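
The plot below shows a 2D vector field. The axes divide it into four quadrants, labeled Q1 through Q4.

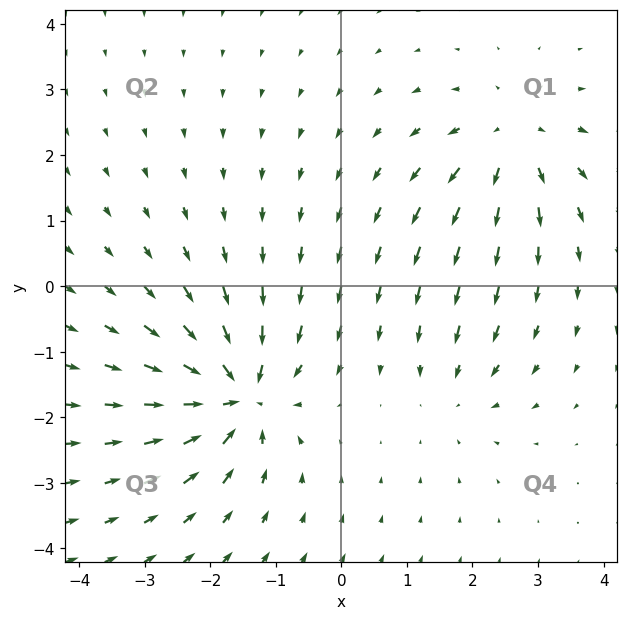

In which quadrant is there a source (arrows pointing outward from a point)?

Q1

The source sits at approximately (2.6, 2.2), which lies in quadrant Q1. The divergence there is about +4, positive as expected for a source.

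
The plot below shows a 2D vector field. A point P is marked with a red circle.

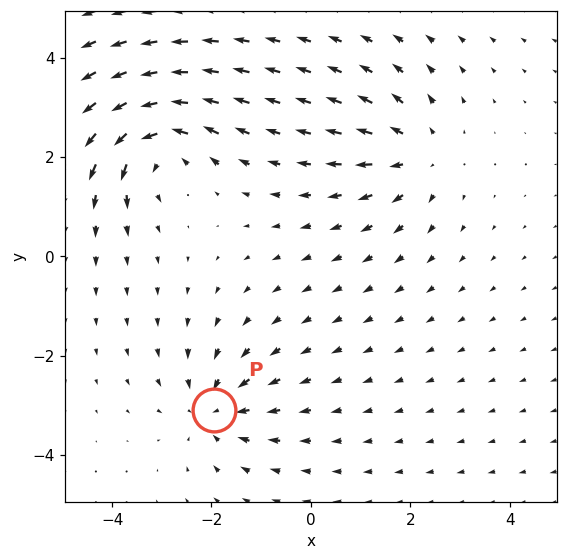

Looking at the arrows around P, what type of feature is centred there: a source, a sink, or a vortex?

sink

At P (-1.9, -3.1) the arrows converge inward. Divergence about -3, curl ≈0 — negative divergence with near-zero curl is a sink.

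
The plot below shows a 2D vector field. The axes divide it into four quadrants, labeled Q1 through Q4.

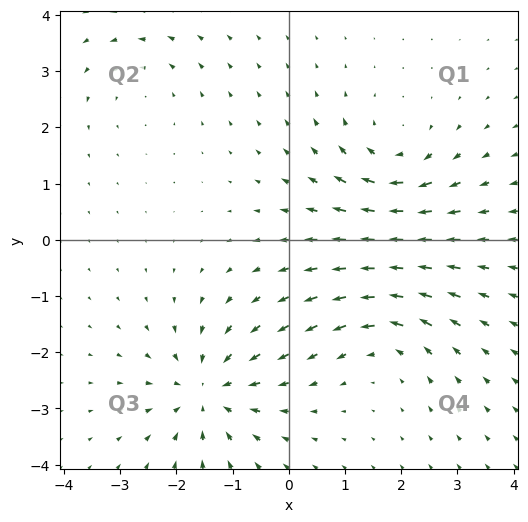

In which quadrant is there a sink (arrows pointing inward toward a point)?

The sink sits at approximately (-1.4, -2.7), which lies in quadrant Q3. The divergence there is about -5, negative as expected for a sink.

Q3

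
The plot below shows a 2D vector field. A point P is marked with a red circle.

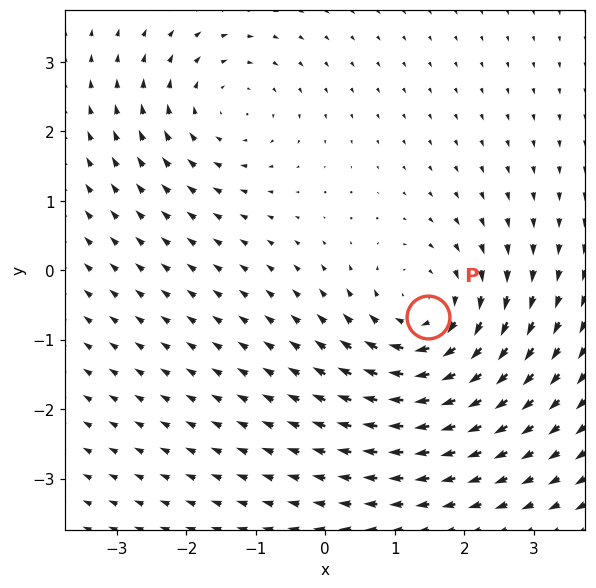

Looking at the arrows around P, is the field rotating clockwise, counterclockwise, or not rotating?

Near P at (1.5, -0.7) the arrows circulate clockwise. The curl (z-component) there is about -4; negative curl means clockwise rotation.

clockwise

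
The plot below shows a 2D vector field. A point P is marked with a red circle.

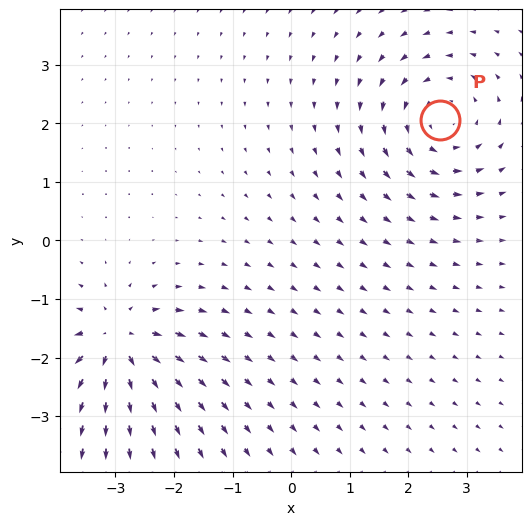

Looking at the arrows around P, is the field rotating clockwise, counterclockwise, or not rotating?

counterclockwise

Near P at (2.5, 2.1) the arrows circulate counterclockwise. The curl (z-component) there is about +4; positive curl means counterclockwise rotation.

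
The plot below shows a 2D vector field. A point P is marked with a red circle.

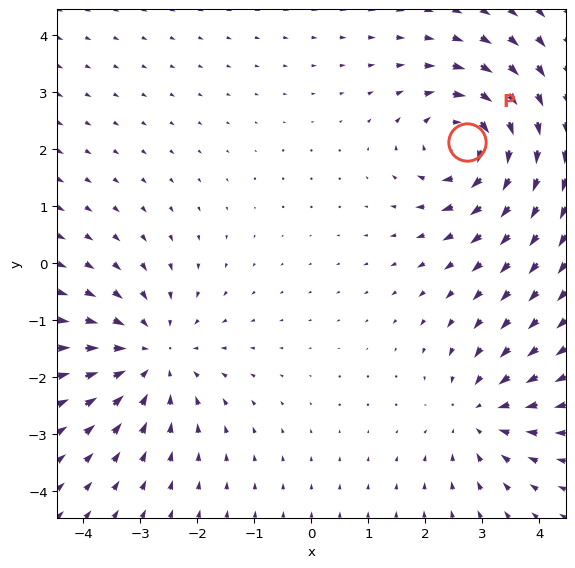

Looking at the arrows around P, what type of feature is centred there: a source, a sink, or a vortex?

At P (2.7, 2.1) the arrows circulate clockwise. Divergence ≈0, curl about -6 — near-zero divergence with nonzero curl is a vortex.

vortex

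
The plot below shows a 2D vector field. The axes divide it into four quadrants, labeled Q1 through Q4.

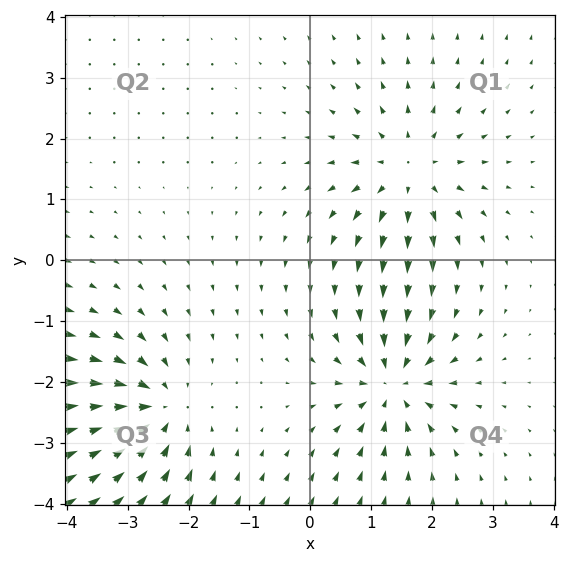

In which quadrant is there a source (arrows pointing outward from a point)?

The source sits at approximately (1.6, 1.5), which lies in quadrant Q1. The divergence there is about +3, positive as expected for a source.

Q1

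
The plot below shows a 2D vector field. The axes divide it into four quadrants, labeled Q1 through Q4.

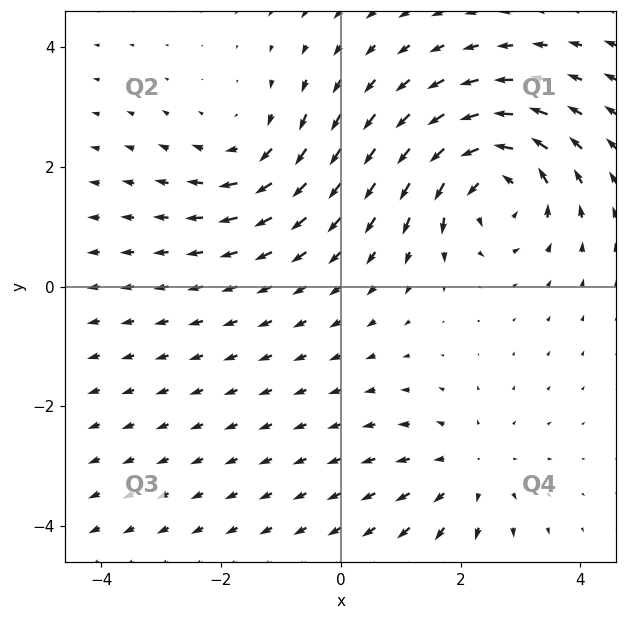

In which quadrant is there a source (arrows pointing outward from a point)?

Q4

The source sits at approximately (2.1, -3.1), which lies in quadrant Q4. The divergence there is about +3, positive as expected for a source.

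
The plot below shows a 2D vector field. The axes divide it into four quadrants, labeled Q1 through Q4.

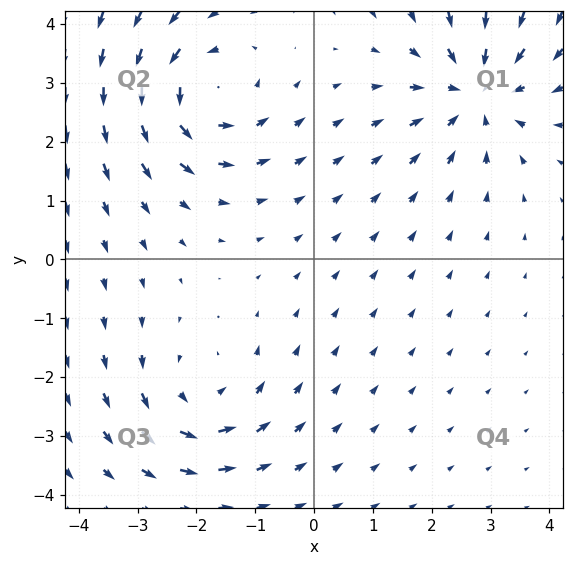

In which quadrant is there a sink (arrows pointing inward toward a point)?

Q1

The sink sits at approximately (2.8, 2.9), which lies in quadrant Q1. The divergence there is about -4, negative as expected for a sink.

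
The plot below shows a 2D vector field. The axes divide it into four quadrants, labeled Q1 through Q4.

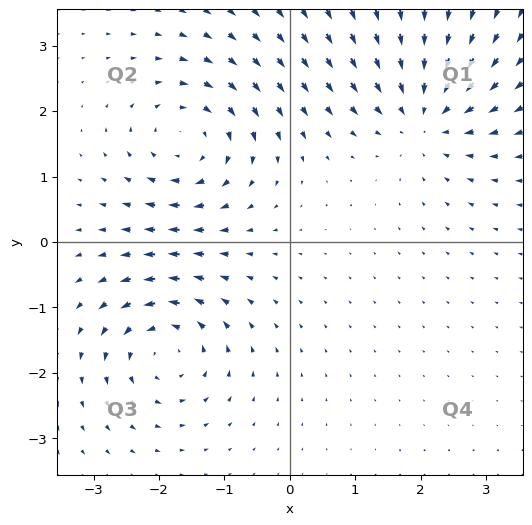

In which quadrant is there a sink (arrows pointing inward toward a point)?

Q1

The sink sits at approximately (2.1, 1.9), which lies in quadrant Q1. The divergence there is about -5, negative as expected for a sink.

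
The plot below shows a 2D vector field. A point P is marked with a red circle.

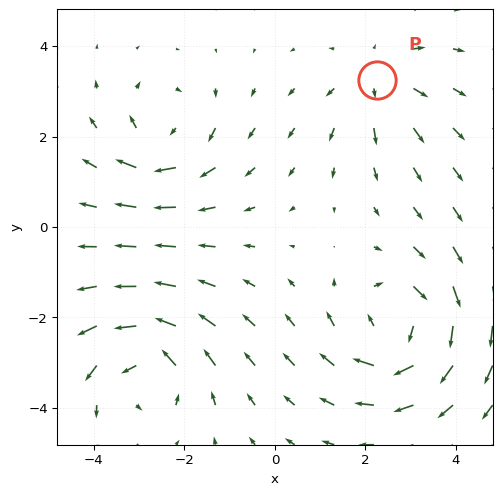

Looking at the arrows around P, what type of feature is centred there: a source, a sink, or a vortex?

At P (2.3, 3.2) the arrows spread outward. Divergence about +2, curl ≈0 — positive divergence with near-zero curl is a source.

source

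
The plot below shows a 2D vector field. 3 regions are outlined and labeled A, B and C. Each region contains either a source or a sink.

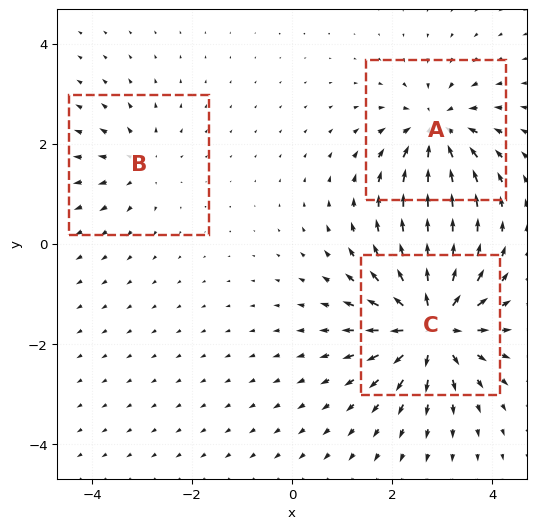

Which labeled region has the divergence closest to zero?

Divergence at each region's feature centre — A: about -4, B: about +2, C: about +6. Region B is closest to zero.

B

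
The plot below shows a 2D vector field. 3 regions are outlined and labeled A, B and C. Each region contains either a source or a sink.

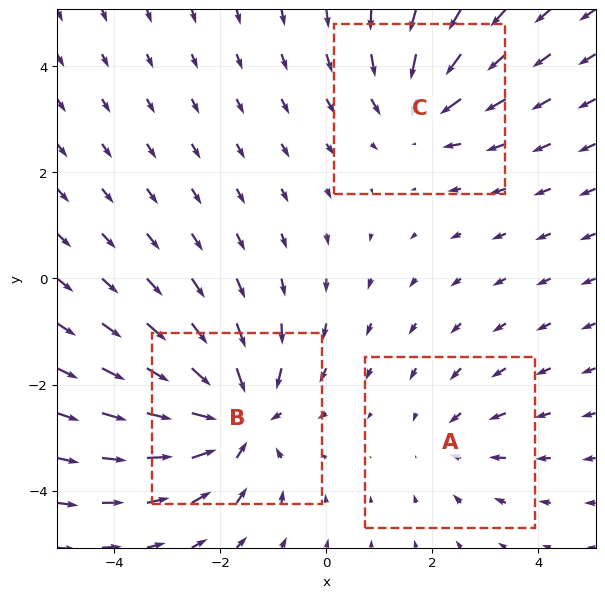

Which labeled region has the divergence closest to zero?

Divergence at each region's feature centre — A: about -2, B: about -4, C: about -3. Region A is closest to zero.

A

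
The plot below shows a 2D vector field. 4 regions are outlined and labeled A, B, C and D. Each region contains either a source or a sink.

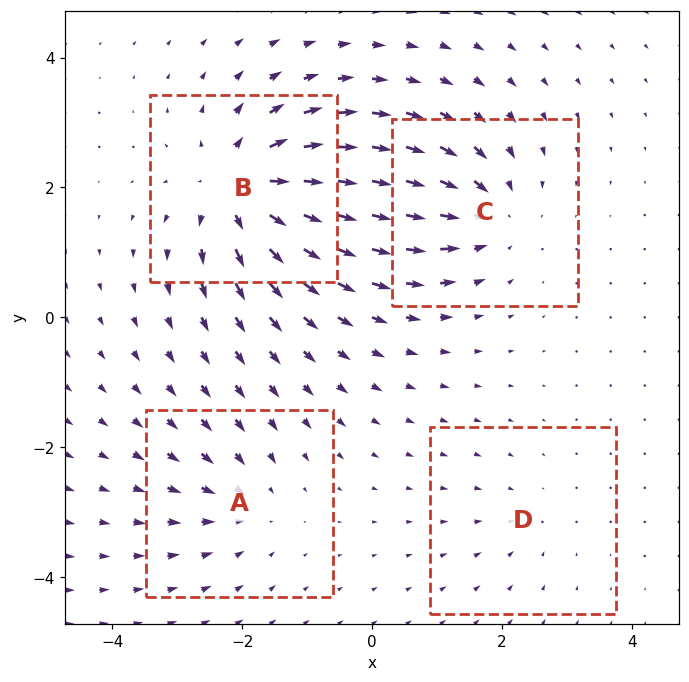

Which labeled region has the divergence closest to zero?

D

Divergence at each region's feature centre — A: about -3, B: about +7, C: about -5, D: about -2. Region D is closest to zero.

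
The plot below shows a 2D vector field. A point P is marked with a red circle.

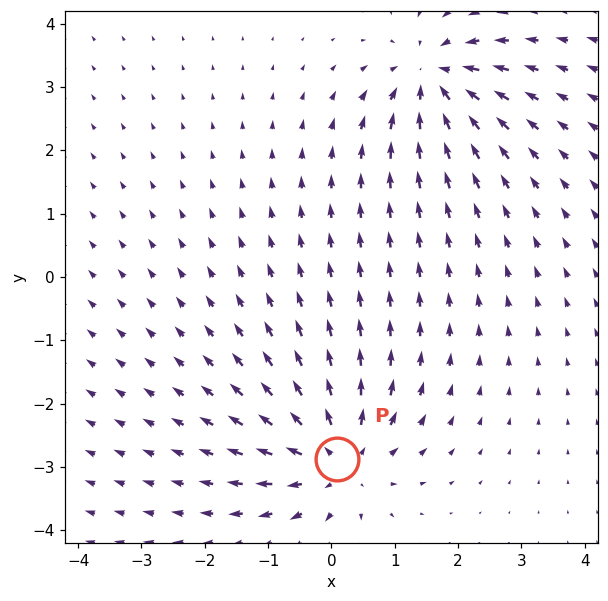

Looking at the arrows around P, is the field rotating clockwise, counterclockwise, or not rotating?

Near P at (0.1, -2.9) the arrows show no circulation. The curl there is ≈0.

not rotating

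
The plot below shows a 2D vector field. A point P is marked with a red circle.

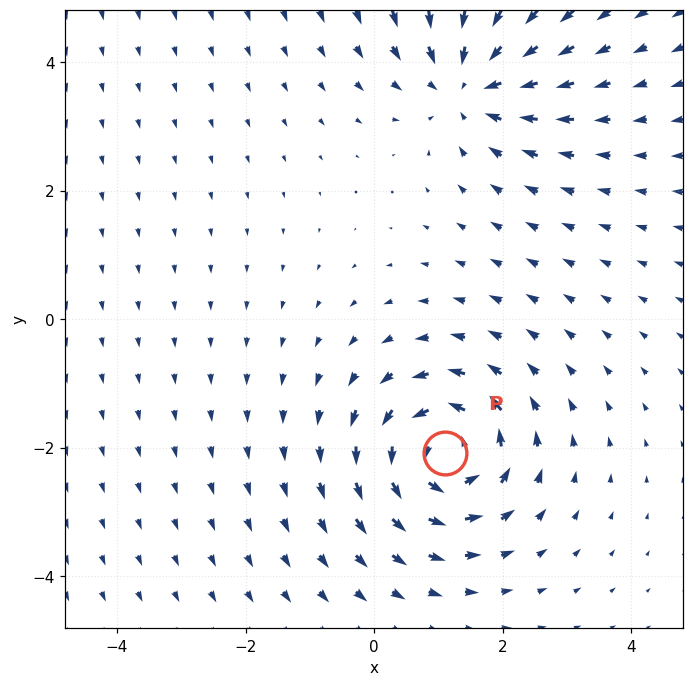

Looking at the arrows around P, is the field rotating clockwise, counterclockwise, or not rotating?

Near P at (1.1, -2.1) the arrows circulate counterclockwise. The curl (z-component) there is about +4; positive curl means counterclockwise rotation.

counterclockwise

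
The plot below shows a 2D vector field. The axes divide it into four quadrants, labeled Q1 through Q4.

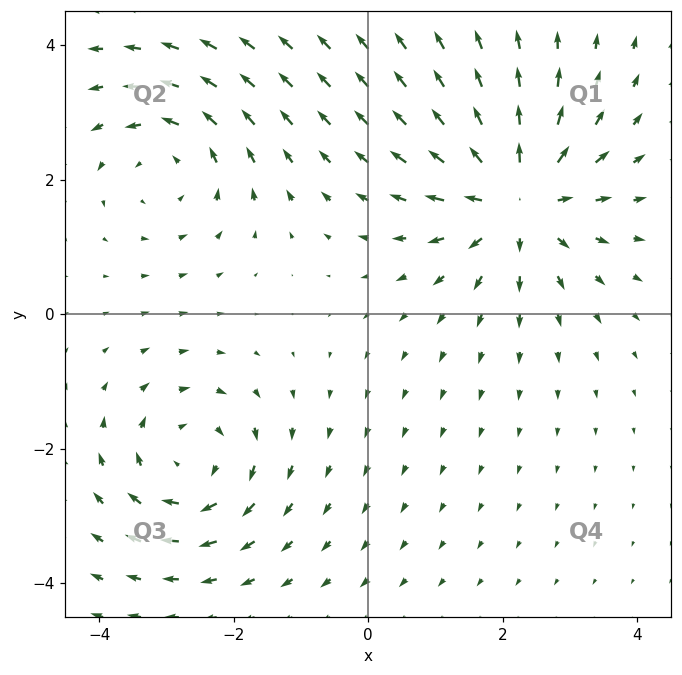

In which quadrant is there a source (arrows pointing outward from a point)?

The source sits at approximately (2.2, 1.7), which lies in quadrant Q1. The divergence there is about +5, positive as expected for a source.

Q1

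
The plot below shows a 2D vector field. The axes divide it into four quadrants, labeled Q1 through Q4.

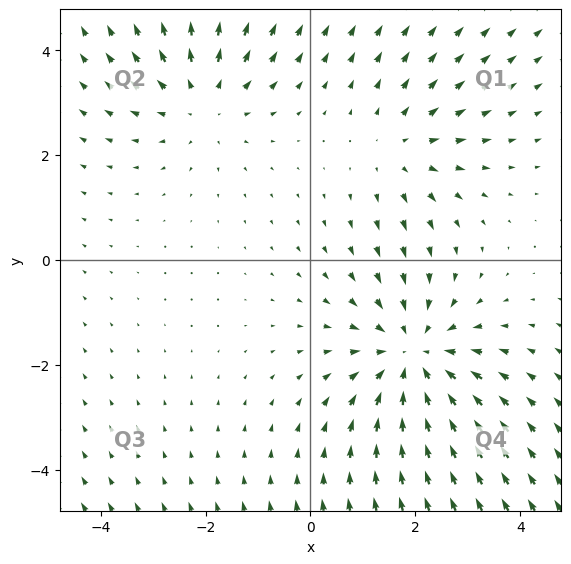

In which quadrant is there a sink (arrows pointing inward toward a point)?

Q4

The sink sits at approximately (2.0, -1.8), which lies in quadrant Q4. The divergence there is about -3, negative as expected for a sink.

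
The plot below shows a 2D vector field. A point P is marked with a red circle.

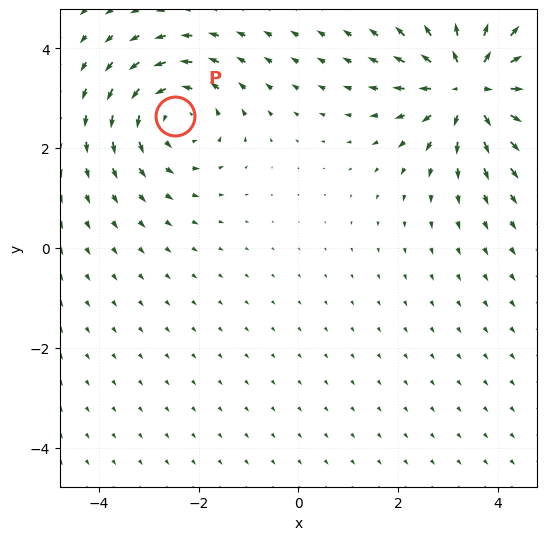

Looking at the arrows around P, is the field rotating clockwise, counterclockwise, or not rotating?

Near P at (-2.5, 2.6) the arrows circulate counterclockwise. The curl (z-component) there is about +3; positive curl means counterclockwise rotation.

counterclockwise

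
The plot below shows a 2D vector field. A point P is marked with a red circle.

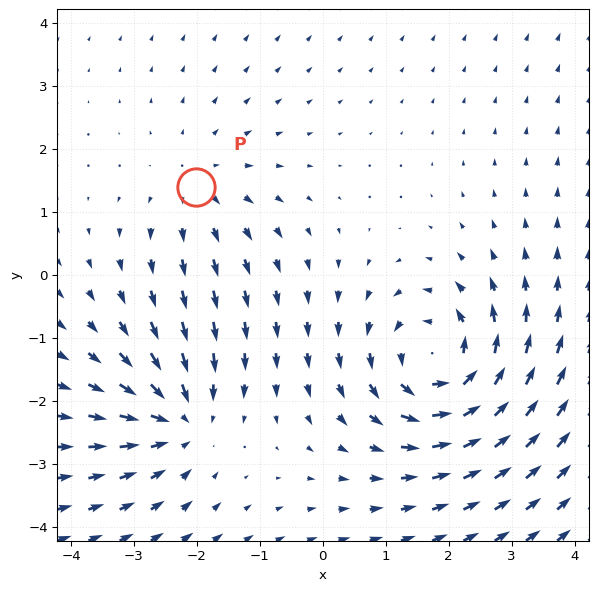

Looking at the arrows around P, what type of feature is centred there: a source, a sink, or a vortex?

At P (-2.0, 1.4) the arrows spread outward. Divergence about +2, curl ≈0 — positive divergence with near-zero curl is a source.

source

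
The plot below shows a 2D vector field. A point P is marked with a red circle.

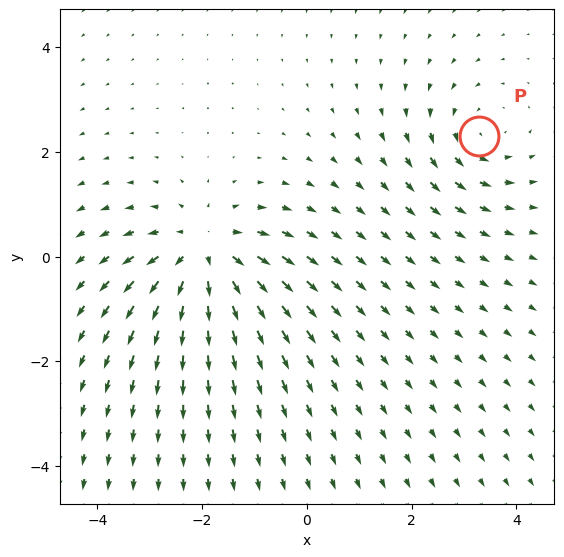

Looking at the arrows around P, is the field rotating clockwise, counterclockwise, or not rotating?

Near P at (3.3, 2.3) the arrows circulate counterclockwise. The curl (z-component) there is about +3; positive curl means counterclockwise rotation.

counterclockwise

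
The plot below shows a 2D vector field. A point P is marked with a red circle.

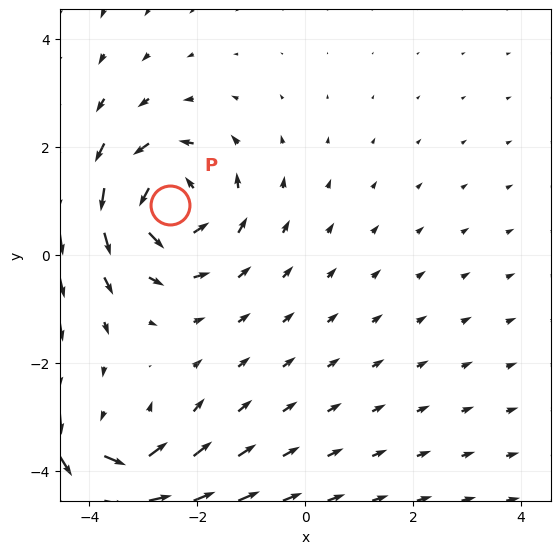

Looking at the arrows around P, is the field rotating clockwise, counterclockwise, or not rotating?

counterclockwise

Near P at (-2.5, 0.9) the arrows circulate counterclockwise. The curl (z-component) there is about +4; positive curl means counterclockwise rotation.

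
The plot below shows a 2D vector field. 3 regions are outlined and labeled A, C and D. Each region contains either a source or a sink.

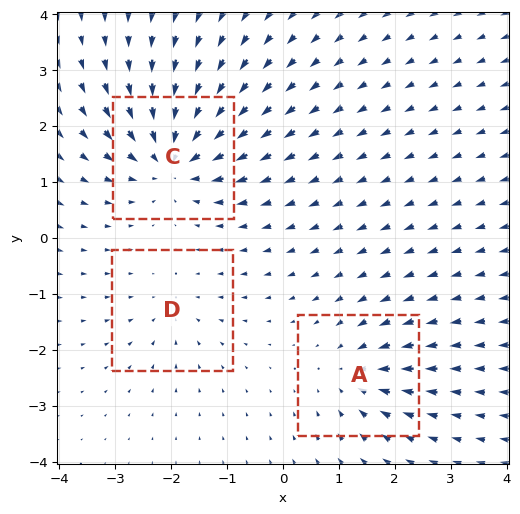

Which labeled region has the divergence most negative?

C

Divergence at each region's feature centre — A: about -4, C: about -6, D: about -3. Region C is most negative.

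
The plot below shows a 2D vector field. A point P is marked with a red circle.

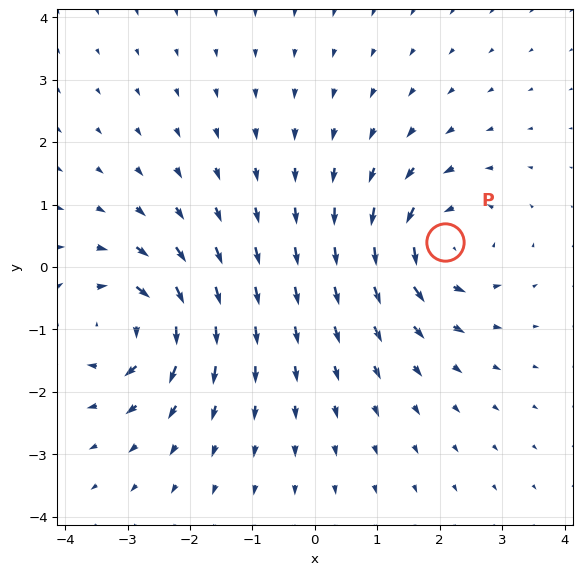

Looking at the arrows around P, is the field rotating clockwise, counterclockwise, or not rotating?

Near P at (2.1, 0.4) the arrows circulate counterclockwise. The curl (z-component) there is about +5; positive curl means counterclockwise rotation.

counterclockwise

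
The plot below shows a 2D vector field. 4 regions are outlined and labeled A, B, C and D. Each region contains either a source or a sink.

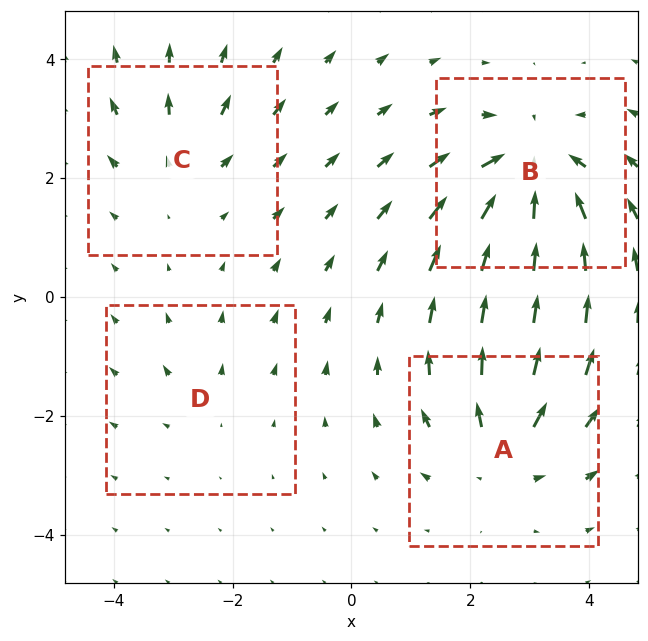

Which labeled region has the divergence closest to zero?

Divergence at each region's feature centre — A: about +5, B: about -7, C: about +3, D: about +2. Region D is closest to zero.

D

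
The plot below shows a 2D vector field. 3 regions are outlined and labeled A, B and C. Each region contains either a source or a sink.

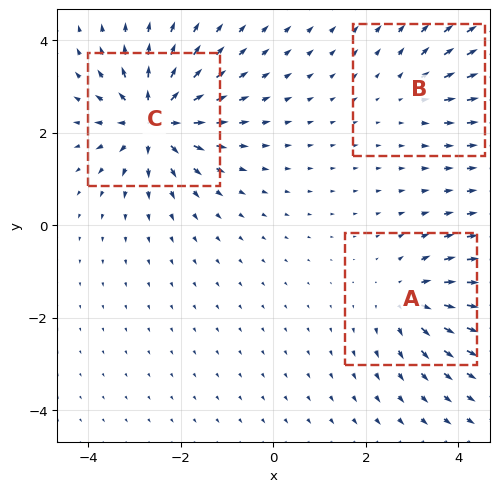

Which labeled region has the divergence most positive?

C

Divergence at each region's feature centre — A: about +4, B: about +3, C: about +7. Region C is most positive.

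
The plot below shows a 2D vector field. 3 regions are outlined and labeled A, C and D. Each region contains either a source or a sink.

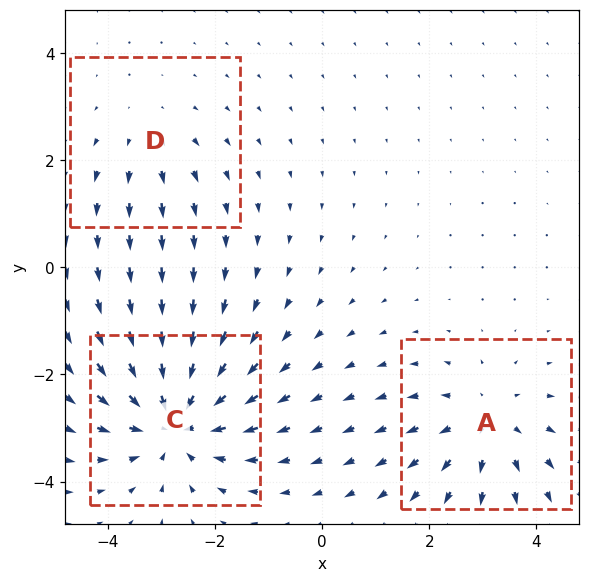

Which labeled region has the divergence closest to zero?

Divergence at each region's feature centre — A: about +3, C: about -5, D: about +2. Region D is closest to zero.

D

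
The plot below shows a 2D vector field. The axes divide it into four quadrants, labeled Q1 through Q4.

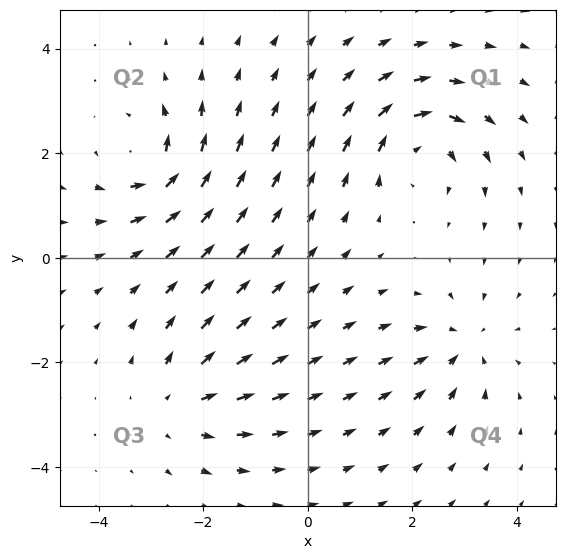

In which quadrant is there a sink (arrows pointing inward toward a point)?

Q4

The sink sits at approximately (3.0, -1.7), which lies in quadrant Q4. The divergence there is about -3, negative as expected for a sink.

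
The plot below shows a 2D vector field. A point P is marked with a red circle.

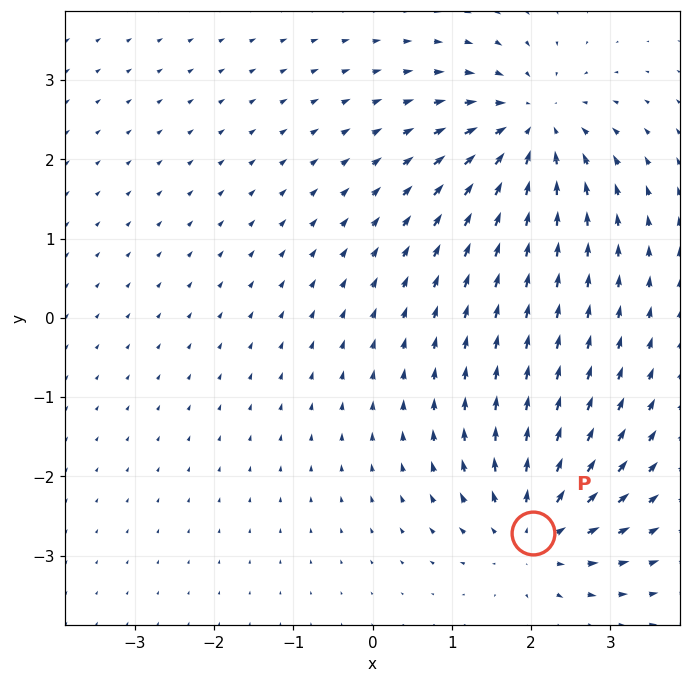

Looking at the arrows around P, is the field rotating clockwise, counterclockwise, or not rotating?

not rotating

Near P at (2.0, -2.7) the arrows show no circulation. The curl there is ≈0.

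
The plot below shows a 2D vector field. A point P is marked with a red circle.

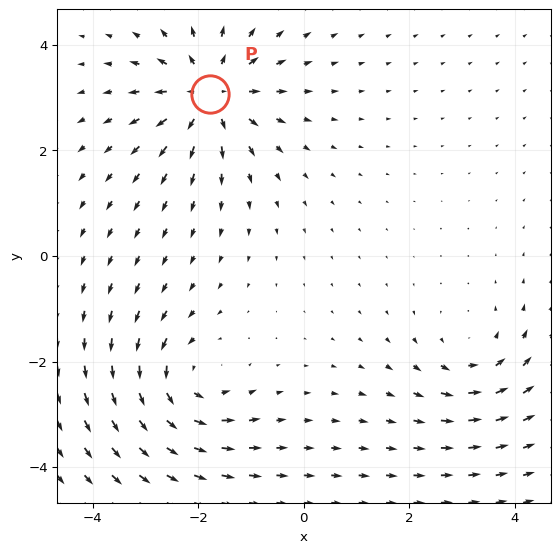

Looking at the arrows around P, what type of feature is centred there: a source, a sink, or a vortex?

source

At P (-1.8, 3.1) the arrows spread outward. Divergence about +6, curl ≈0 — positive divergence with near-zero curl is a source.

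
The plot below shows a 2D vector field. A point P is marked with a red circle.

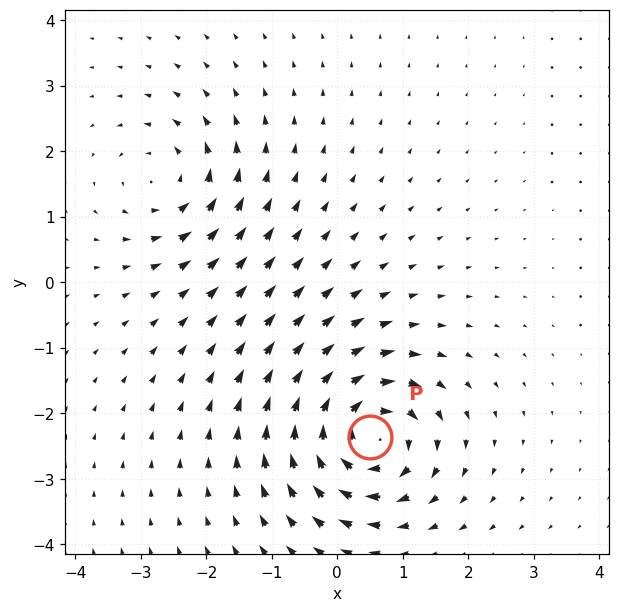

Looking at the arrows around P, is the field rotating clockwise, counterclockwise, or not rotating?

Near P at (0.5, -2.4) the arrows circulate clockwise. The curl (z-component) there is about -7; negative curl means clockwise rotation.

clockwise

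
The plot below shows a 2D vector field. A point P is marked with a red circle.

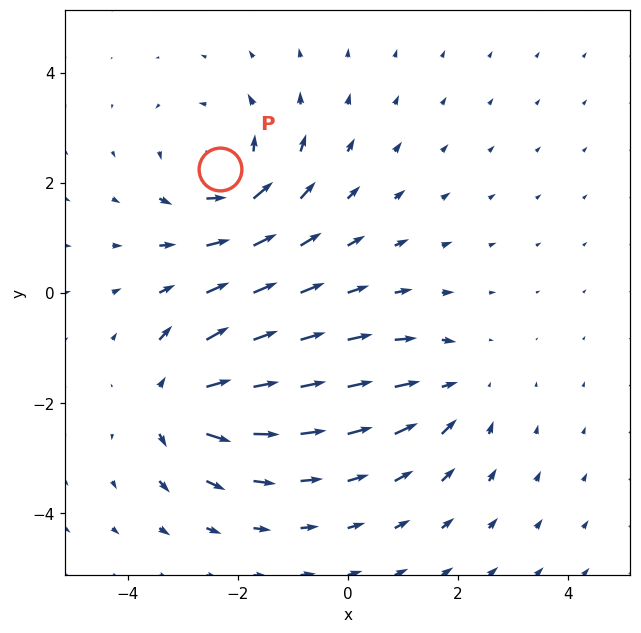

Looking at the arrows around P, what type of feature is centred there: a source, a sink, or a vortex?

vortex

At P (-2.3, 2.2) the arrows circulate counterclockwise. Divergence ≈0, curl about +4 — near-zero divergence with nonzero curl is a vortex.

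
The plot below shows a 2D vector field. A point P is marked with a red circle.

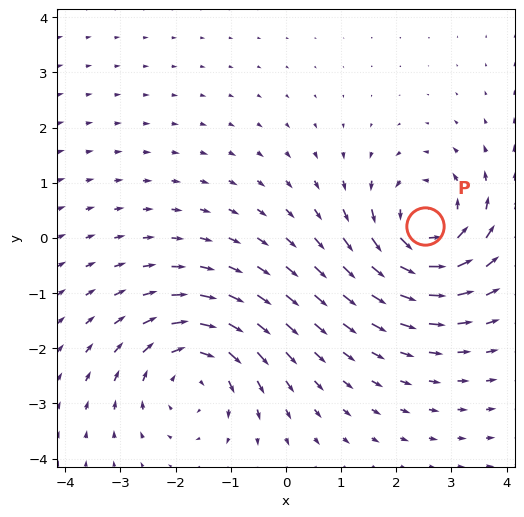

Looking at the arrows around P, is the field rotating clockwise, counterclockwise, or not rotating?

counterclockwise

Near P at (2.5, 0.2) the arrows circulate counterclockwise. The curl (z-component) there is about +3; positive curl means counterclockwise rotation.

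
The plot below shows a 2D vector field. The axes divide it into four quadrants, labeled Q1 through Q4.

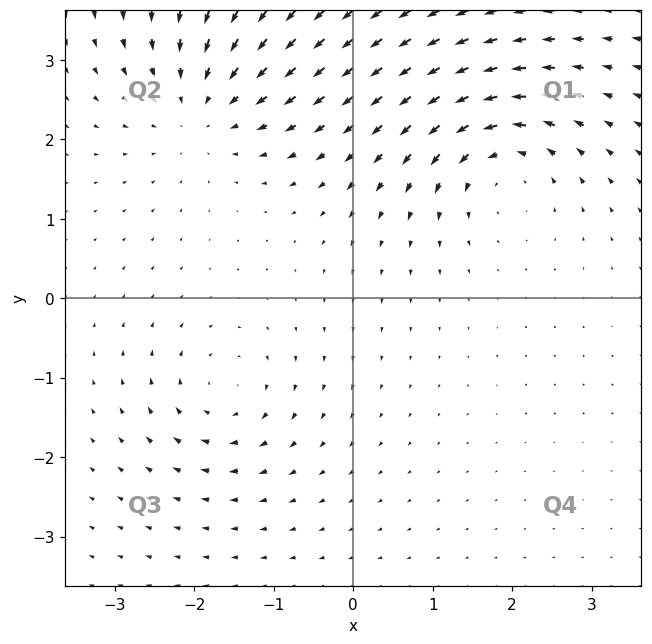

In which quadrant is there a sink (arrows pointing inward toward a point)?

The sink sits at approximately (-1.9, 2.4), which lies in quadrant Q2. The divergence there is about -4, negative as expected for a sink.

Q2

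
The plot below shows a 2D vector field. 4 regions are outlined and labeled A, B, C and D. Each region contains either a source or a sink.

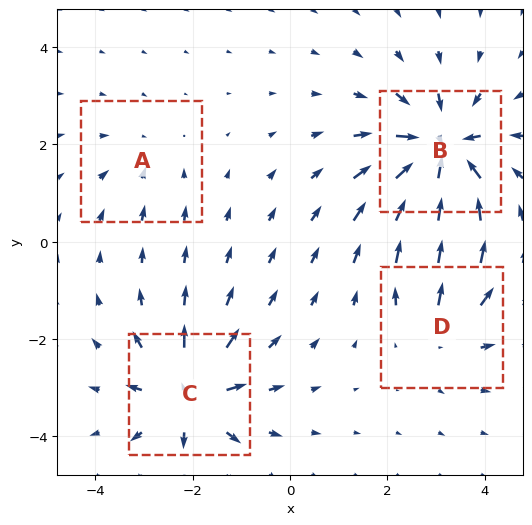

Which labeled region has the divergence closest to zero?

Divergence at each region's feature centre — A: about -2, B: about -8, C: about +6, D: about +4. Region A is closest to zero.

A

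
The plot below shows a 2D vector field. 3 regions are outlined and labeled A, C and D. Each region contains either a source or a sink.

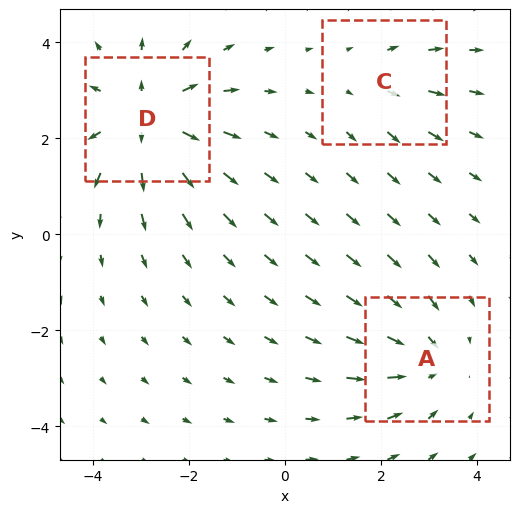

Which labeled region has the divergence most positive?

D

Divergence at each region's feature centre — A: about -3, C: about +2, D: about +4. Region D is most positive.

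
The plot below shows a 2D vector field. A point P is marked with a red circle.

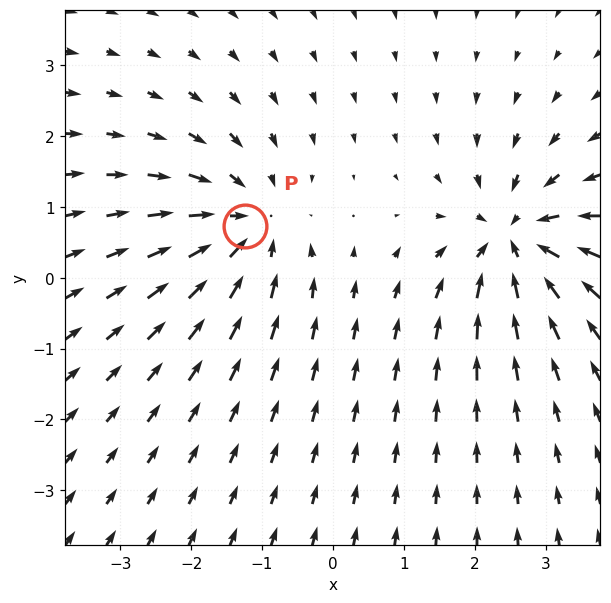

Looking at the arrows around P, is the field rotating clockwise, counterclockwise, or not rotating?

not rotating

Near P at (-1.2, 0.7) the arrows show no circulation. The curl there is ≈0.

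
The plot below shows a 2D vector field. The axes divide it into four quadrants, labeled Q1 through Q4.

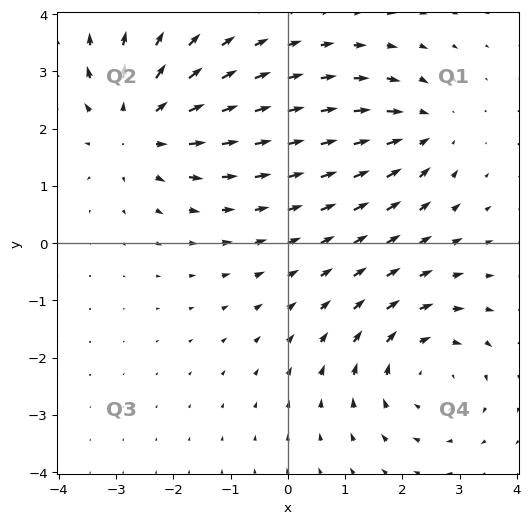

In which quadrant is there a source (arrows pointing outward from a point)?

Q2

The source sits at approximately (-2.6, 2.0), which lies in quadrant Q2. The divergence there is about +4, positive as expected for a source.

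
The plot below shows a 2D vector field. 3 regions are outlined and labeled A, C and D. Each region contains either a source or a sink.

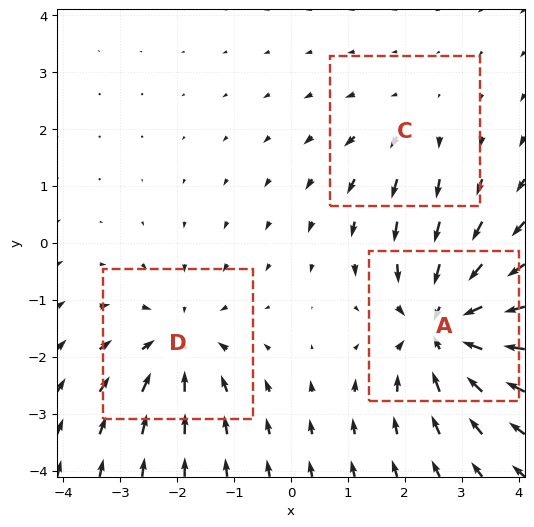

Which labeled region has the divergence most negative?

Divergence at each region's feature centre — A: about -5, C: about +2, D: about -3. Region A is most negative.

A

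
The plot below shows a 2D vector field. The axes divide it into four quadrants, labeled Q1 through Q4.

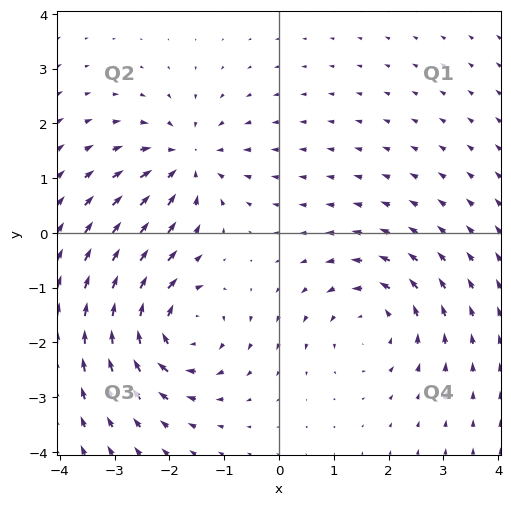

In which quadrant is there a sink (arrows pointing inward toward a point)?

The sink sits at approximately (-1.7, 1.3), which lies in quadrant Q2. The divergence there is about -4, negative as expected for a sink.

Q2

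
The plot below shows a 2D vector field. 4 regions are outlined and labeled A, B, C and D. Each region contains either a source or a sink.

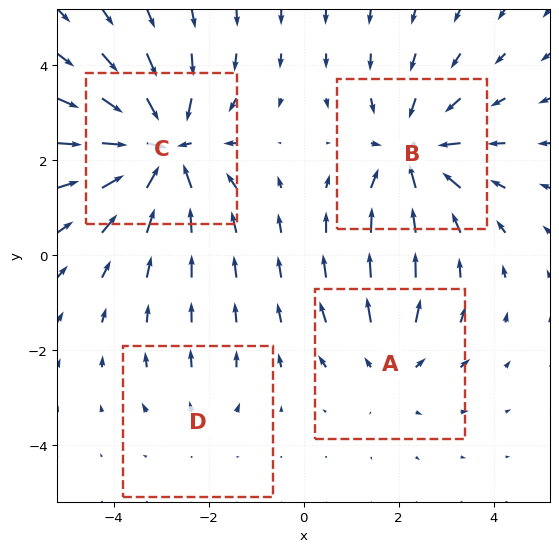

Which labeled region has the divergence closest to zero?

Divergence at each region's feature centre — A: about +3, B: about -5, C: about -6, D: about +2. Region D is closest to zero.

D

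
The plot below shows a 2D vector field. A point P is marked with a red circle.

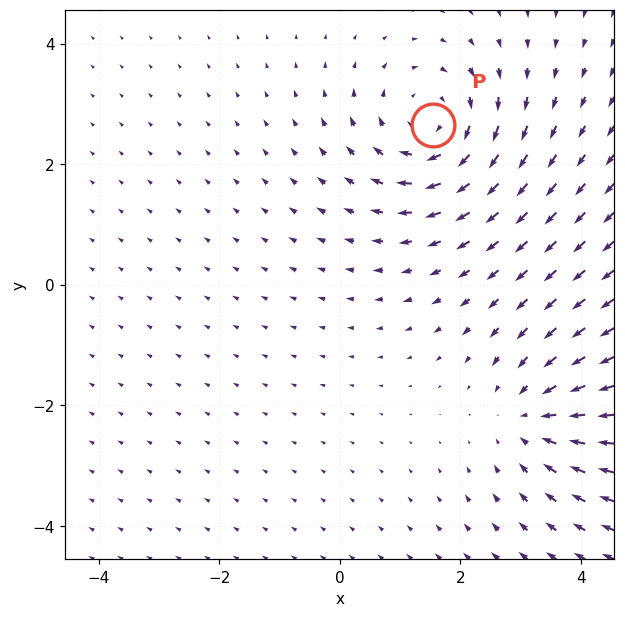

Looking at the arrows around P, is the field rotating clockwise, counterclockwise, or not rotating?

Near P at (1.5, 2.6) the arrows circulate clockwise. The curl (z-component) there is about -4; negative curl means clockwise rotation.

clockwise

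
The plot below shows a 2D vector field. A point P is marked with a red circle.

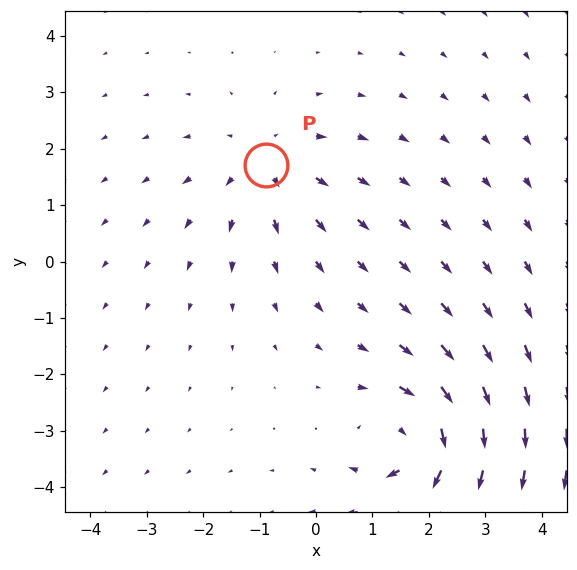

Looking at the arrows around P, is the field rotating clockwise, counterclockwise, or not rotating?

not rotating

Near P at (-0.9, 1.7) the arrows show no circulation. The curl there is ≈0.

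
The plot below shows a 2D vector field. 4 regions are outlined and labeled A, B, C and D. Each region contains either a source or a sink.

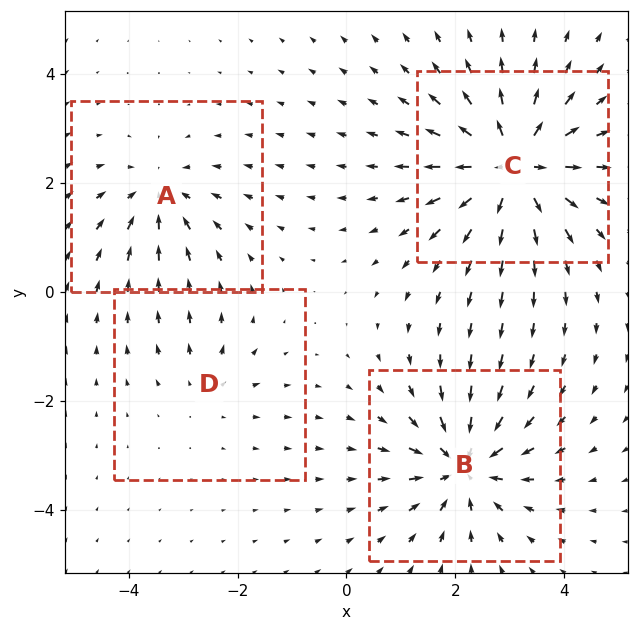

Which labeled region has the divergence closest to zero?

D

Divergence at each region's feature centre — A: about -4, B: about -6, C: about +8, D: about +2. Region D is closest to zero.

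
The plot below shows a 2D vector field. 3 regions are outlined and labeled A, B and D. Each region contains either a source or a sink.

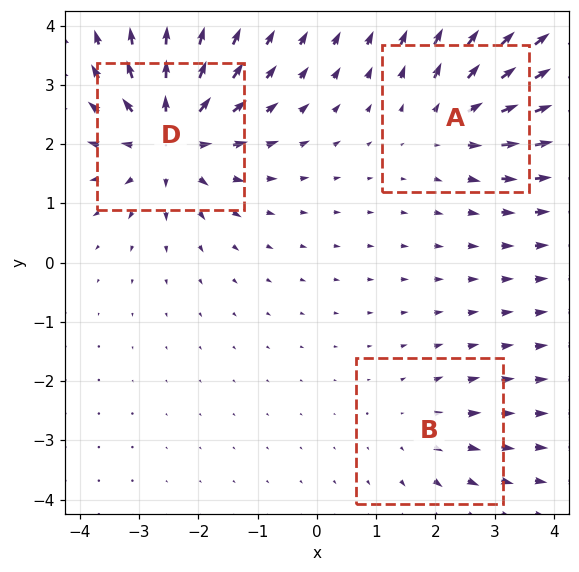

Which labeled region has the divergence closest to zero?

Divergence at each region's feature centre — A: about +3, B: about +2, D: about +5. Region B is closest to zero.

B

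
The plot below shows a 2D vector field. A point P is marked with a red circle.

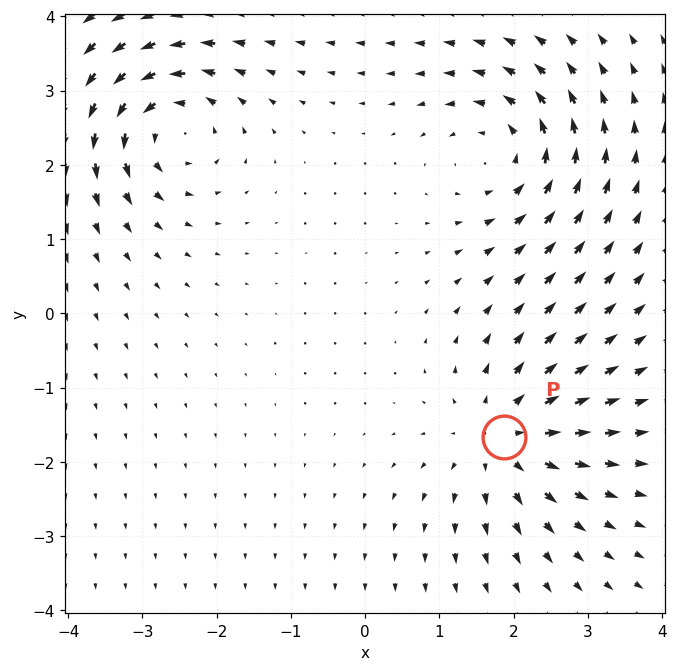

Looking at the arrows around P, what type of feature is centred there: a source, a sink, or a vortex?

source

At P (1.9, -1.7) the arrows spread outward. Divergence about +4, curl ≈0 — positive divergence with near-zero curl is a source.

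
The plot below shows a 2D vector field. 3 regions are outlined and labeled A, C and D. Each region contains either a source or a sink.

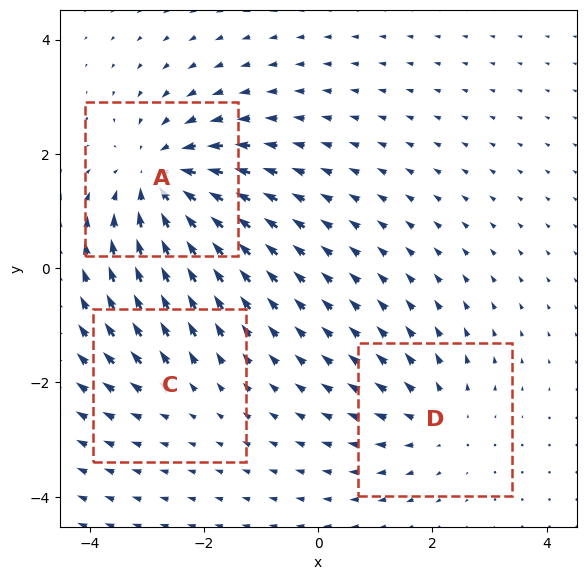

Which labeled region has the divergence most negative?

Divergence at each region's feature centre — A: about -4, C: about +2, D: about +3. Region A is most negative.

A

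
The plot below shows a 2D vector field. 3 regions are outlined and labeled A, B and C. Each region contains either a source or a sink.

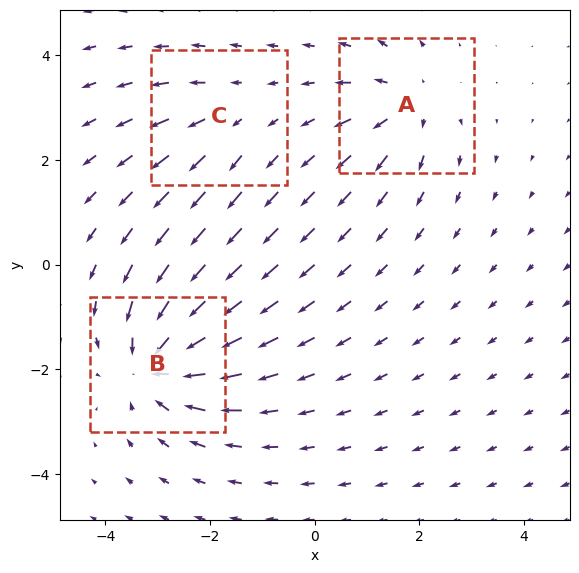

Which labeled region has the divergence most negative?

B

Divergence at each region's feature centre — A: about +3, B: about -5, C: about +2. Region B is most negative.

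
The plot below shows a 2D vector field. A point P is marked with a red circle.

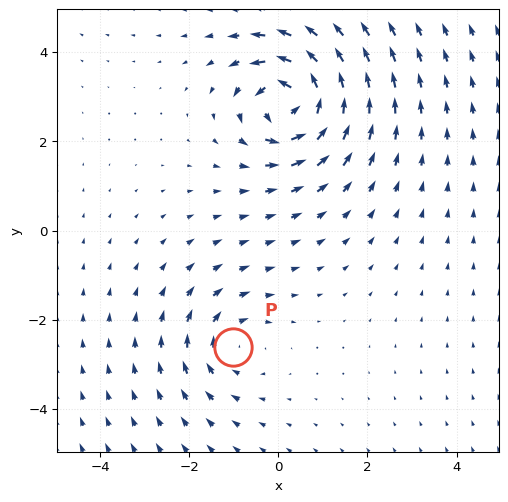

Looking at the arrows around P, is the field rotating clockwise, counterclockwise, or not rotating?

clockwise

Near P at (-1.0, -2.6) the arrows circulate clockwise. The curl (z-component) there is about -3; negative curl means clockwise rotation.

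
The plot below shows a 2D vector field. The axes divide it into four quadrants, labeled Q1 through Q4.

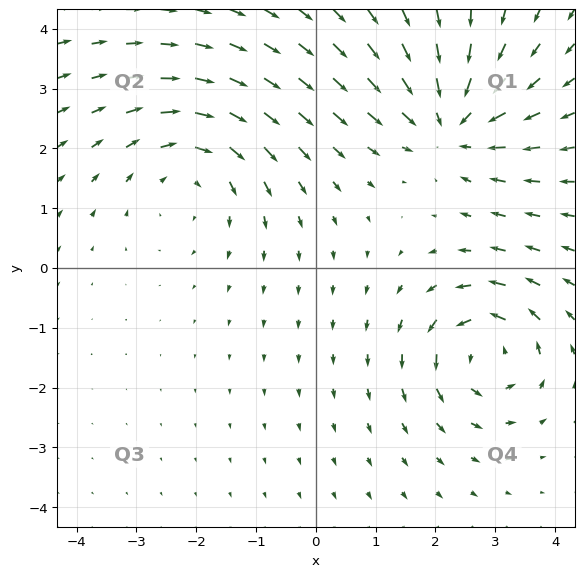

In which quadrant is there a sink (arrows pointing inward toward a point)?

The sink sits at approximately (2.2, 2.4), which lies in quadrant Q1. The divergence there is about -4, negative as expected for a sink.

Q1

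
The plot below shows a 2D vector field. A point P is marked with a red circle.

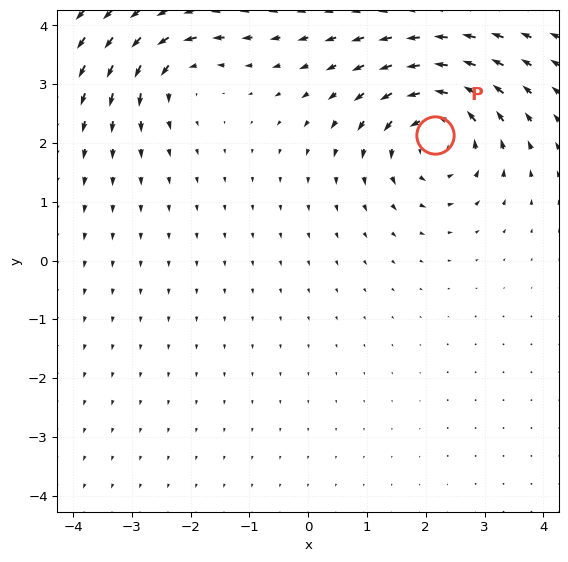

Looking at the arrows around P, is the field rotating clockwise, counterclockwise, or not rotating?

counterclockwise

Near P at (2.2, 2.1) the arrows circulate counterclockwise. The curl (z-component) there is about +5; positive curl means counterclockwise rotation.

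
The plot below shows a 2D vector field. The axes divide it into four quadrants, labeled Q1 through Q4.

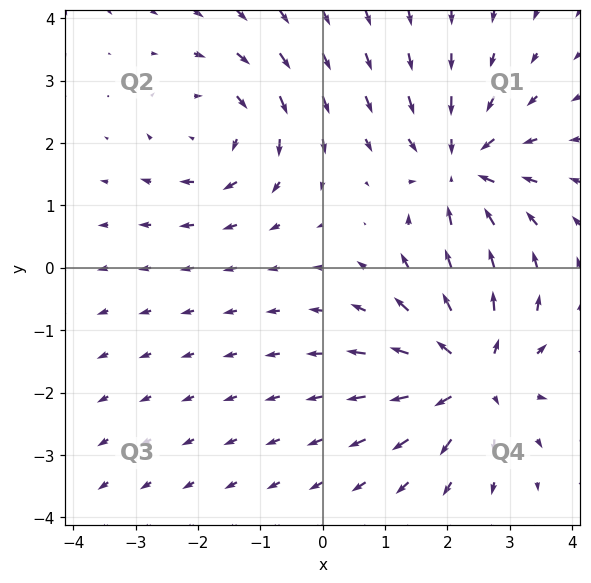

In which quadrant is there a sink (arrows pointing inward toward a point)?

The sink sits at approximately (2.2, 1.6), which lies in quadrant Q1. The divergence there is about -4, negative as expected for a sink.

Q1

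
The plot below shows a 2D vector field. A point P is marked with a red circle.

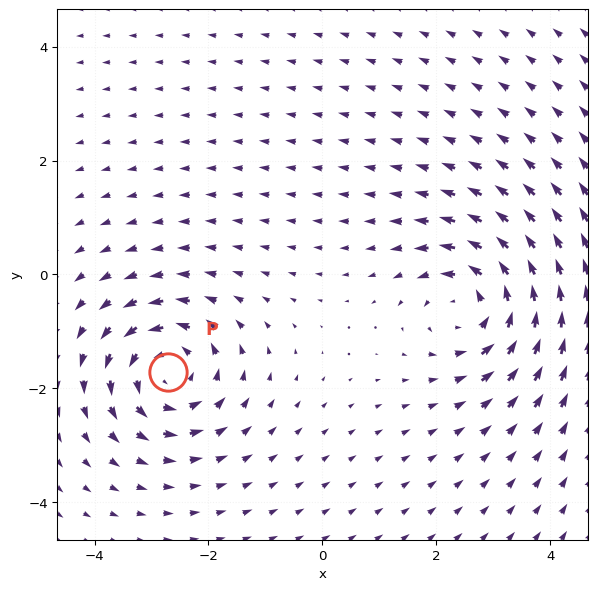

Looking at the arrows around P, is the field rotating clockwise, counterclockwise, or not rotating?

Near P at (-2.7, -1.7) the arrows circulate counterclockwise. The curl (z-component) there is about +5; positive curl means counterclockwise rotation.

counterclockwise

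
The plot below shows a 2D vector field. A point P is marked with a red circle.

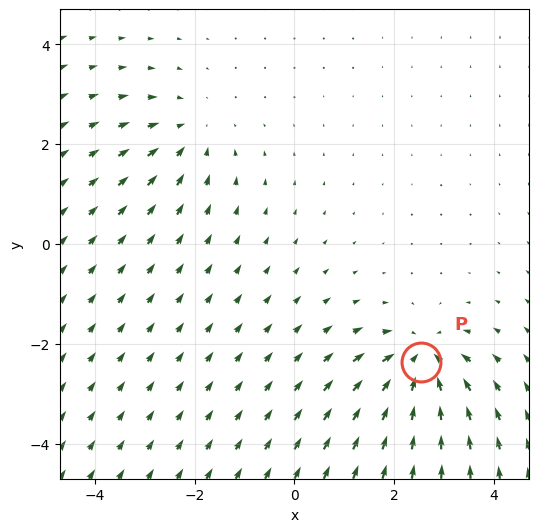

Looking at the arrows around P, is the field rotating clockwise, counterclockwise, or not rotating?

Near P at (2.5, -2.4) the arrows show no circulation. The curl there is ≈0.

not rotating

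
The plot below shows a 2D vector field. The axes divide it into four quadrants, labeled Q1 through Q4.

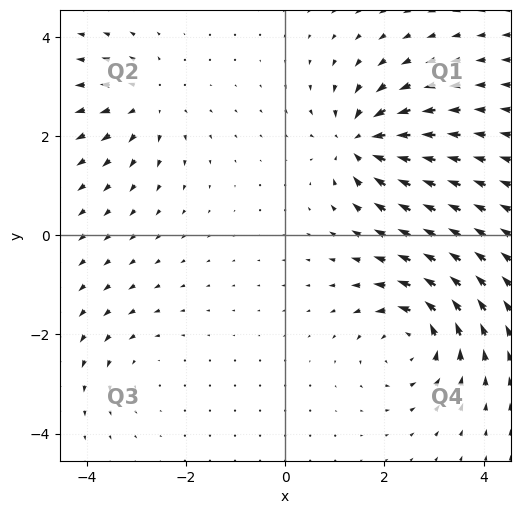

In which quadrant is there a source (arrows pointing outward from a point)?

The source sits at approximately (-2.8, 2.7), which lies in quadrant Q2. The divergence there is about +4, positive as expected for a source.

Q2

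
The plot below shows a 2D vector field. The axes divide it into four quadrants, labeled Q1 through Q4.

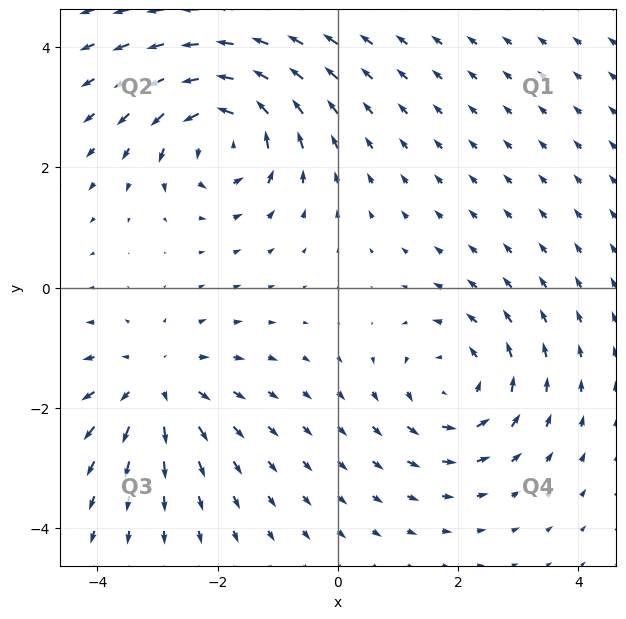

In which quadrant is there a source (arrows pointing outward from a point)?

Q3

The source sits at approximately (-3.0, -1.6), which lies in quadrant Q3. The divergence there is about +4, positive as expected for a source.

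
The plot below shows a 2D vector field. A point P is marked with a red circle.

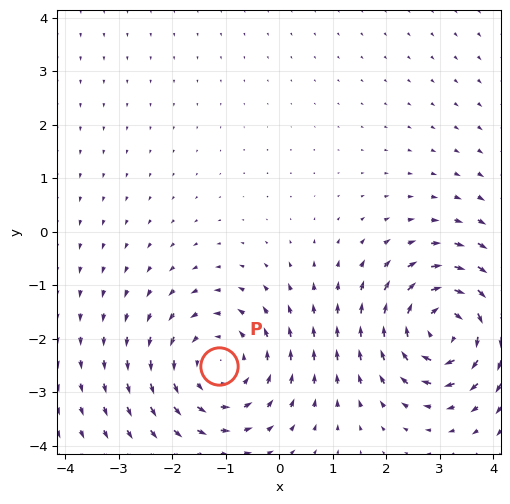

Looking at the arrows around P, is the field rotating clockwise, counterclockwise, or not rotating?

counterclockwise

Near P at (-1.1, -2.5) the arrows circulate counterclockwise. The curl (z-component) there is about +4; positive curl means counterclockwise rotation.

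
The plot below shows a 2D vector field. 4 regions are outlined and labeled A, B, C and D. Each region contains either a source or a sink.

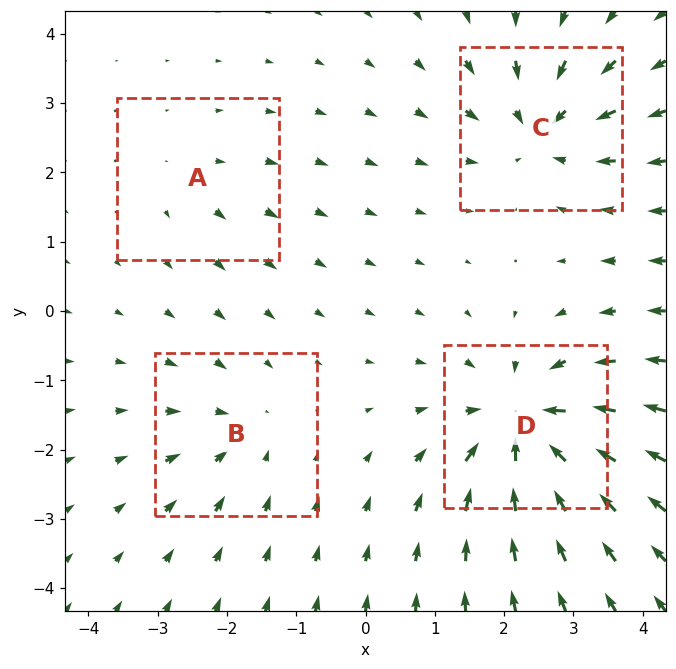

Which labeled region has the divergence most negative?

Divergence at each region's feature centre — A: about +2, B: about -4, C: about -6, D: about -8. Region D is most negative.

D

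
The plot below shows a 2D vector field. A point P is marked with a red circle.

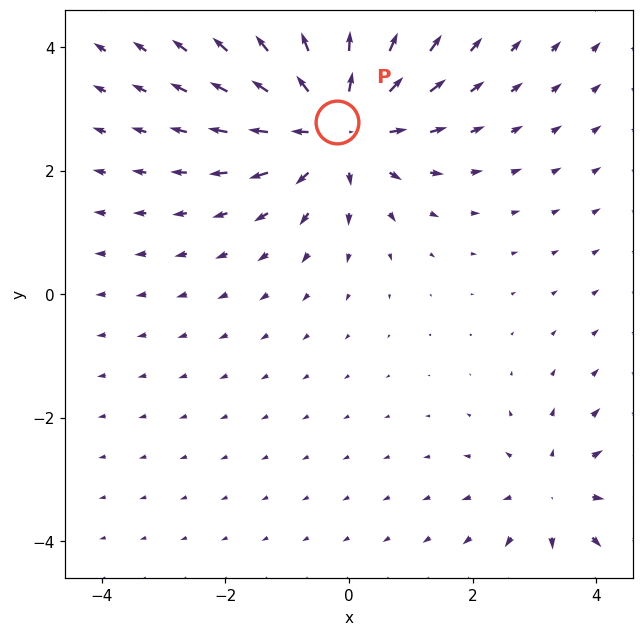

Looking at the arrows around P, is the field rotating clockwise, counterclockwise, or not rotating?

Near P at (-0.2, 2.8) the arrows show no circulation. The curl there is ≈0.

not rotating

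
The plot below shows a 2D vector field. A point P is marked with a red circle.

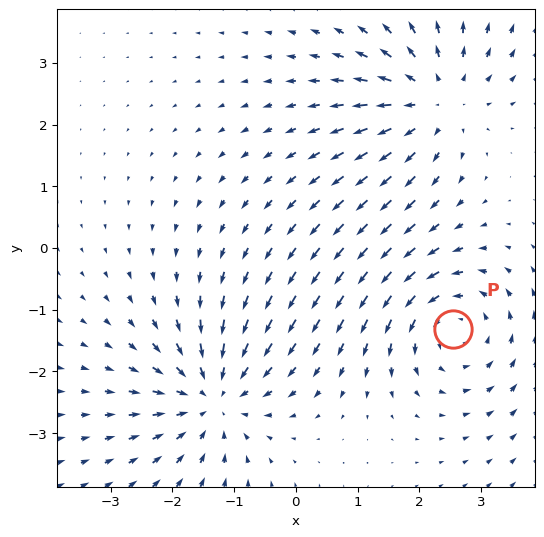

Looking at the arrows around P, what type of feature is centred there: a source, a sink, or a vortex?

vortex

At P (2.5, -1.3) the arrows circulate counterclockwise. Divergence ≈0, curl about +5 — near-zero divergence with nonzero curl is a vortex.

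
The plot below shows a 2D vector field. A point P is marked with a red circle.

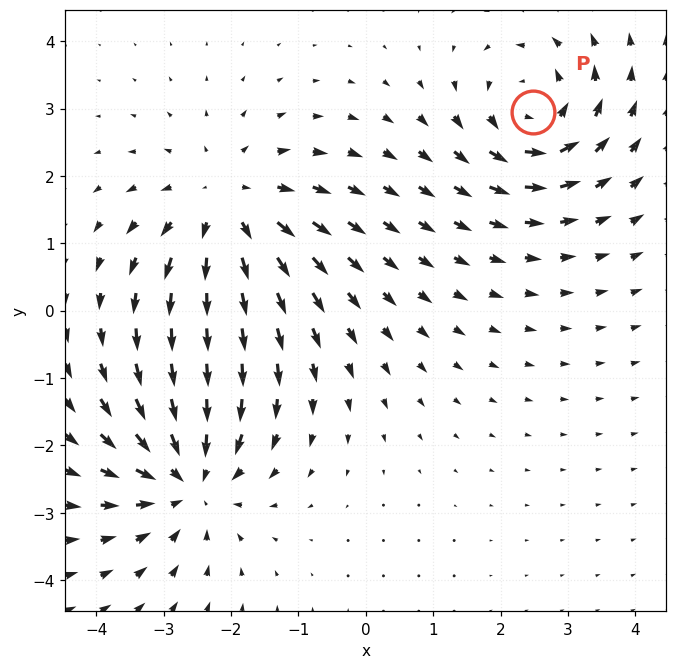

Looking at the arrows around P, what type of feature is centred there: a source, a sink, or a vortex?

At P (2.5, 3.0) the arrows circulate counterclockwise. Divergence ≈0, curl about +3 — near-zero divergence with nonzero curl is a vortex.

vortex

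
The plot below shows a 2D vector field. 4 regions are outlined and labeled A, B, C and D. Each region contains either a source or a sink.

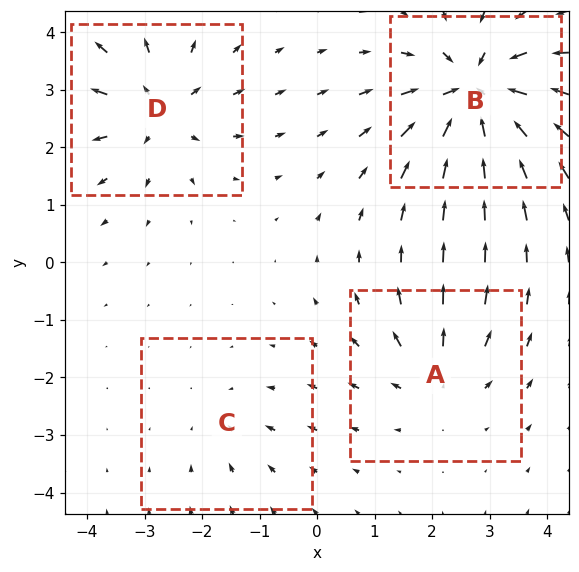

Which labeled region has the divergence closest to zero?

Divergence at each region's feature centre — A: about +4, B: about -8, C: about -2, D: about +5. Region C is closest to zero.

C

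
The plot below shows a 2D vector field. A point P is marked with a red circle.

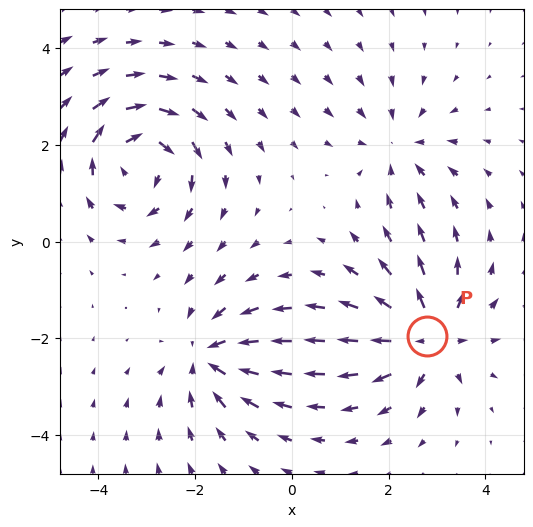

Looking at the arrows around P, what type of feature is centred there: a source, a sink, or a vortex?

At P (2.8, -2.0) the arrows spread outward. Divergence about +6, curl ≈0 — positive divergence with near-zero curl is a source.

source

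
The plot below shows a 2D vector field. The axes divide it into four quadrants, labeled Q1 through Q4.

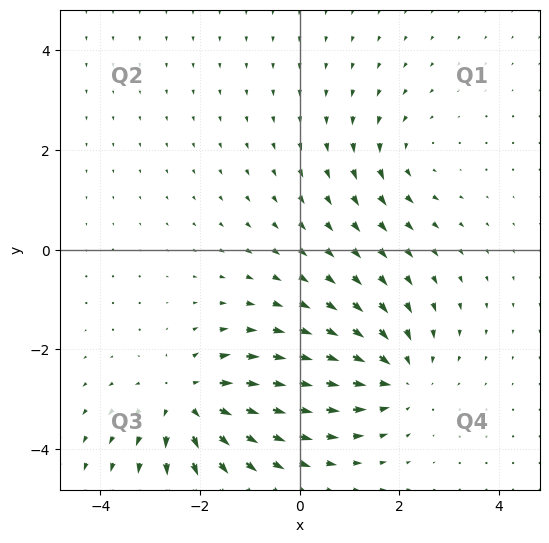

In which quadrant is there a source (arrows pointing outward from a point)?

Q3

The source sits at approximately (-2.2, -3.1), which lies in quadrant Q3. The divergence there is about +5, positive as expected for a source.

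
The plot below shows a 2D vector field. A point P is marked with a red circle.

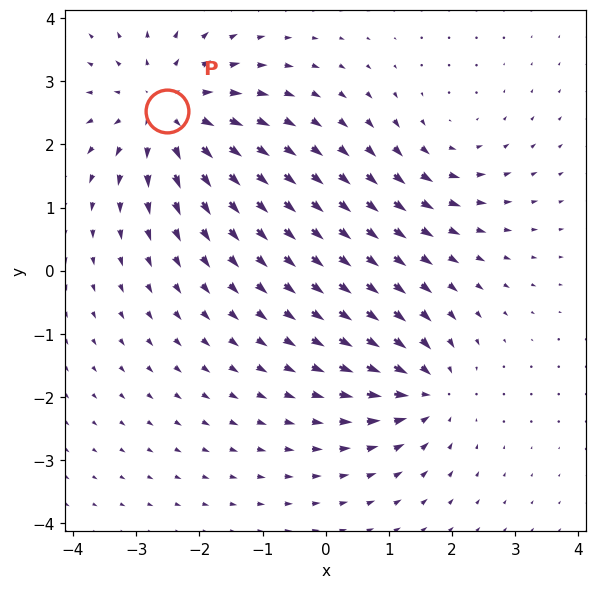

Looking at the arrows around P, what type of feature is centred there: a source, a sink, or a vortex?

At P (-2.5, 2.5) the arrows spread outward. Divergence about +4, curl ≈0 — positive divergence with near-zero curl is a source.

source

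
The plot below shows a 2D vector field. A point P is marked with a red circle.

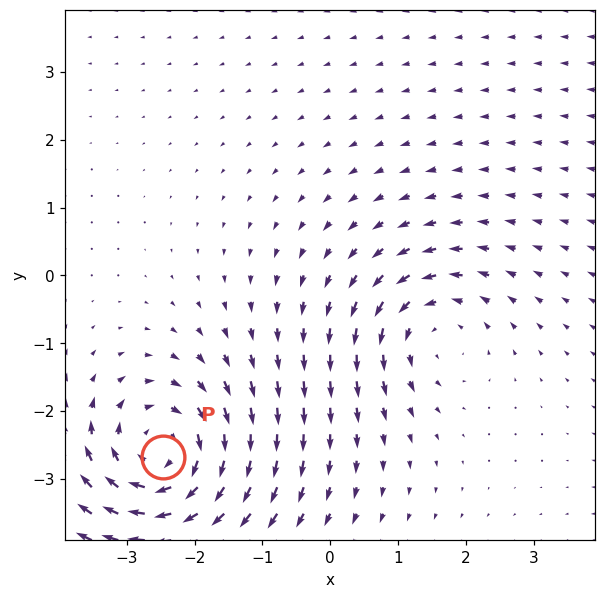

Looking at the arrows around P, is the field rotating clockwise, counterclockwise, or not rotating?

clockwise

Near P at (-2.5, -2.7) the arrows circulate clockwise. The curl (z-component) there is about -5; negative curl means clockwise rotation.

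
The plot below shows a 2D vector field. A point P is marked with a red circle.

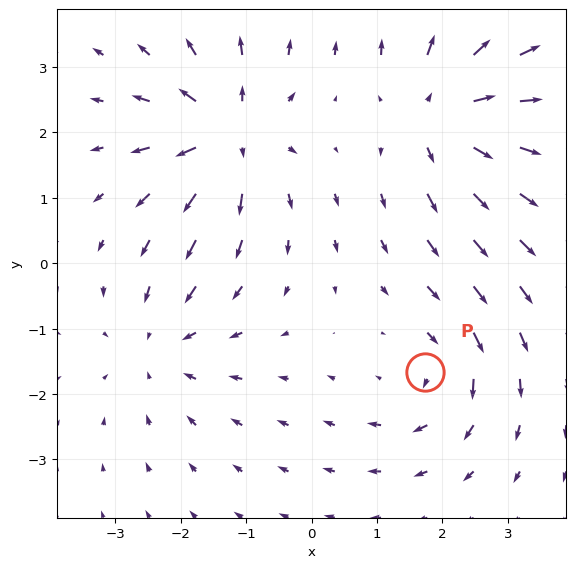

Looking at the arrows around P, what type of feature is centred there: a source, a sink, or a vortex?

At P (1.7, -1.7) the arrows circulate clockwise. Divergence ≈0, curl about -4 — near-zero divergence with nonzero curl is a vortex.

vortex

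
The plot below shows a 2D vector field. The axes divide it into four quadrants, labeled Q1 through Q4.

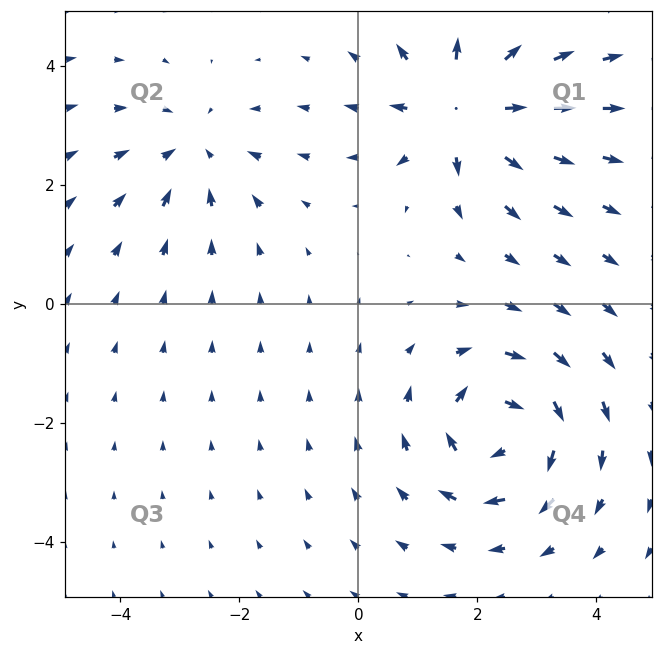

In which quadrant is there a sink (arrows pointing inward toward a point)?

Q2

The sink sits at approximately (-2.8, 2.6), which lies in quadrant Q2. The divergence there is about -3, negative as expected for a sink.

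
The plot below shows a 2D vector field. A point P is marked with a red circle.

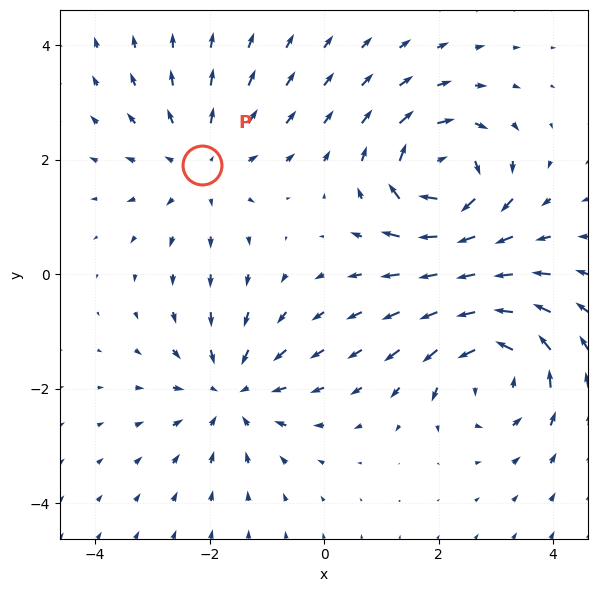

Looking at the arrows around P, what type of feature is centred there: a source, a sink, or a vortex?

source

At P (-2.1, 1.9) the arrows spread outward. Divergence about +3, curl ≈0 — positive divergence with near-zero curl is a source.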